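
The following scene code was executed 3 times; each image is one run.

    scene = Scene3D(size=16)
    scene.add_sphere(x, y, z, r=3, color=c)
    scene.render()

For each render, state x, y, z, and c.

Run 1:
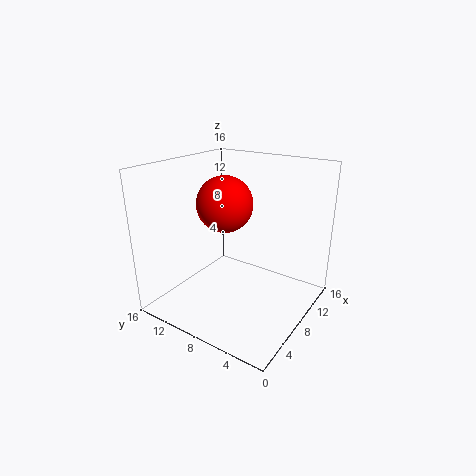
x = 7; y = 9; z = 12; c = 'red'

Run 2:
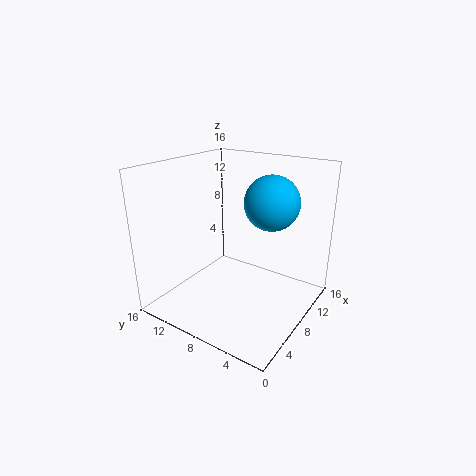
x = 10; y = 5; z = 12; c = 'deepskyblue'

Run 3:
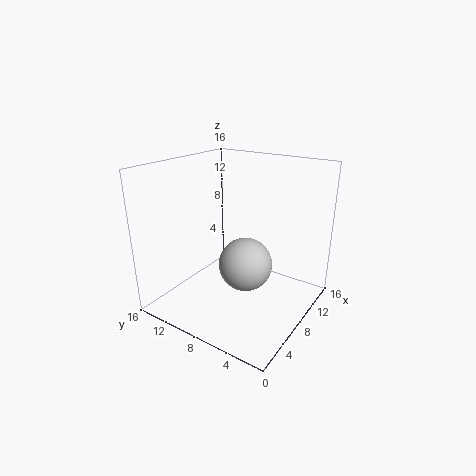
x = 8; y = 7; z = 5; c = 'lightgray'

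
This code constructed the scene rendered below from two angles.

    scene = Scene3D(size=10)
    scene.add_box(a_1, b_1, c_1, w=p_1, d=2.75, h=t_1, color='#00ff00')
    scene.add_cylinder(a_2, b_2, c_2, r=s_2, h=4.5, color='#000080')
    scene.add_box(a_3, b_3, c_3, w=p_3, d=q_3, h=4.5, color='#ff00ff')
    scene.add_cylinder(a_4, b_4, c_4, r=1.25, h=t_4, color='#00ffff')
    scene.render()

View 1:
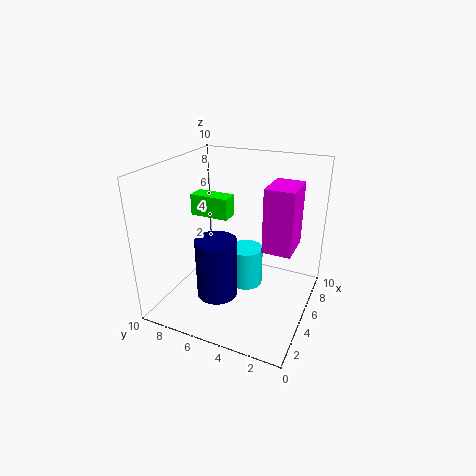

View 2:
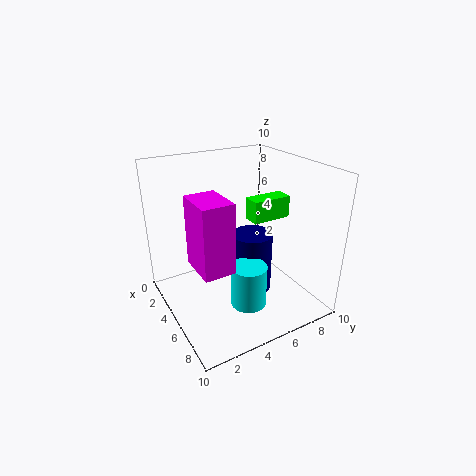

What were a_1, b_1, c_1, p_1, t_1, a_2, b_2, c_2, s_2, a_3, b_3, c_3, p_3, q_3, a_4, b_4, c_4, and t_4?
a_1 = 4.75, b_1 = 5.75, c_1 = 6.25, p_1 = 1.25, t_1 = 1.5, a_2 = 4.5, b_2 = 6.5, c_2 = 0.25, s_2 = 1.5, a_3 = 5, b_3 = 1.25, c_3 = 4.25, p_3 = 2.75, q_3 = 2, a_4 = 6.5, b_4 = 5, c_4 = 0.5, t_4 = 3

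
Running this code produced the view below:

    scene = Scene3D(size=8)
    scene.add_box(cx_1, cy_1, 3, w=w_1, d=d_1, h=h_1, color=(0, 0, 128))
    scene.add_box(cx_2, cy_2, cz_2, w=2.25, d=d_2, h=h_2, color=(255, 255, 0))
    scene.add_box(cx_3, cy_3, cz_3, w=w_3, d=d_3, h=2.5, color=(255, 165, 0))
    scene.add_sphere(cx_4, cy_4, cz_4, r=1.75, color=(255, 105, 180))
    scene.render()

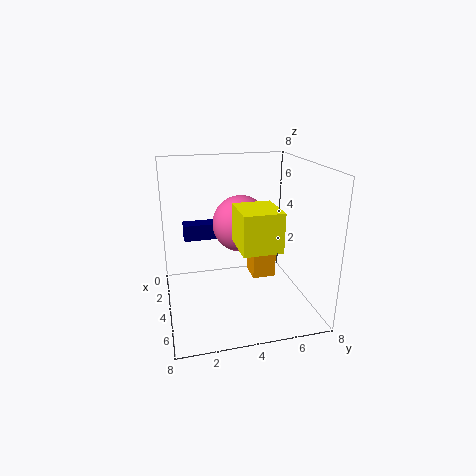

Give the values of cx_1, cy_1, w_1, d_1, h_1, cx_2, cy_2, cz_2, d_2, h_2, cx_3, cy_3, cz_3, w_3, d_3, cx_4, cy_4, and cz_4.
cx_1 = 0.5
cy_1 = 1.25
w_1 = 1
d_1 = 2.25
h_1 = 1
cx_2 = 4.75
cy_2 = 3.5
cz_2 = 4.25
d_2 = 2
h_2 = 2
cx_3 = 0.75
cy_3 = 5.5
cz_3 = 0.25
w_3 = 1.5
d_3 = 1.5
cx_4 = 1.75
cy_4 = 4.75
cz_4 = 4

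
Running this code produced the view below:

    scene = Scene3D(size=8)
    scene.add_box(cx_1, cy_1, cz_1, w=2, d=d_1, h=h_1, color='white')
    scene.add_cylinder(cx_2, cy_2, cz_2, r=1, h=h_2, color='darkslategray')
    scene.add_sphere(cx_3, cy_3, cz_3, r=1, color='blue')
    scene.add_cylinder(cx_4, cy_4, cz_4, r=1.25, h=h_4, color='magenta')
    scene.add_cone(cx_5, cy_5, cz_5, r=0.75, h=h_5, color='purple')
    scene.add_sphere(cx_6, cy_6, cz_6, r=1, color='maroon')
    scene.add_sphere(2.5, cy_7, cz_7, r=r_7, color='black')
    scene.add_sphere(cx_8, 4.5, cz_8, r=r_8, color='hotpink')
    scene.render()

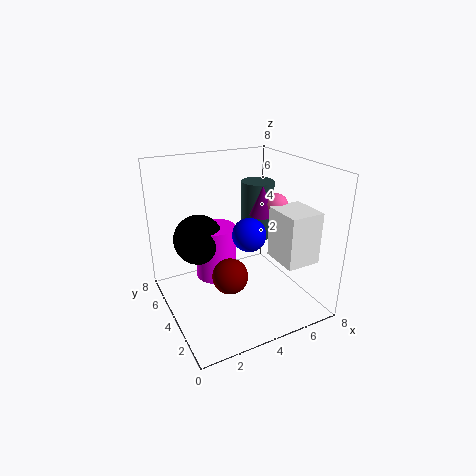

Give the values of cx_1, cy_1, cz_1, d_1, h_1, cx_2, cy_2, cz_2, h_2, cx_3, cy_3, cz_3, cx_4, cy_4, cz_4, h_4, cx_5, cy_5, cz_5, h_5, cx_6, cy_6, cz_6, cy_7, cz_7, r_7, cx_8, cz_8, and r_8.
cx_1 = 6; cy_1 = 1.75; cz_1 = 2.5; d_1 = 2.25; h_1 = 3; cx_2 = 6.25; cy_2 = 5.75; cz_2 = 3; h_2 = 3.5; cx_3 = 5; cy_3 = 4.5; cz_3 = 3.75; cx_4 = 3.5; cy_4 = 6; cz_4 = 0.75; h_4 = 3.25; cx_5 = 6; cy_5 = 4.75; cz_5 = 4.75; h_5 = 1.75; cx_6 = 3.25; cy_6 = 3.5; cz_6 = 2; cy_7 = 6.25; cz_7 = 3.25; r_7 = 1.5; cx_8 = 6.75; cz_8 = 5.25; r_8 = 0.75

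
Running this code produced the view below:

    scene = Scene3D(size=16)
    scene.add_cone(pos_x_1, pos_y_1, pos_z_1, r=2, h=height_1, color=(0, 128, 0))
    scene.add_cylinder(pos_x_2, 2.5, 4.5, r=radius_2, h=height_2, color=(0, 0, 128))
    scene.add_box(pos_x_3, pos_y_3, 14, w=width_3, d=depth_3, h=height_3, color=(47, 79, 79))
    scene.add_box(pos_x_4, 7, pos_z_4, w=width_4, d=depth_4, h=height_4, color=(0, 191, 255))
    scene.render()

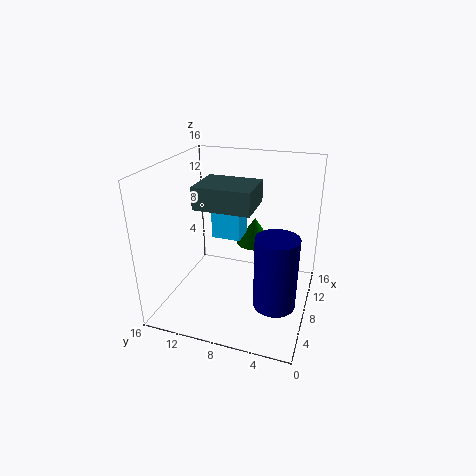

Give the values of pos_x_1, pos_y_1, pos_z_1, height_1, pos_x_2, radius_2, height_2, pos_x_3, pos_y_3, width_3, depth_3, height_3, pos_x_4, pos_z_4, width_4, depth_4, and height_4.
pos_x_1 = 9.5
pos_y_1 = 6.5
pos_z_1 = 7
height_1 = 3
pos_x_2 = 2.5
radius_2 = 2
height_2 = 7
pos_x_3 = 0.5
pos_y_3 = 4.5
width_3 = 4
depth_3 = 5
height_3 = 2
pos_x_4 = 5.5
pos_z_4 = 9
width_4 = 2.5
depth_4 = 3
height_4 = 5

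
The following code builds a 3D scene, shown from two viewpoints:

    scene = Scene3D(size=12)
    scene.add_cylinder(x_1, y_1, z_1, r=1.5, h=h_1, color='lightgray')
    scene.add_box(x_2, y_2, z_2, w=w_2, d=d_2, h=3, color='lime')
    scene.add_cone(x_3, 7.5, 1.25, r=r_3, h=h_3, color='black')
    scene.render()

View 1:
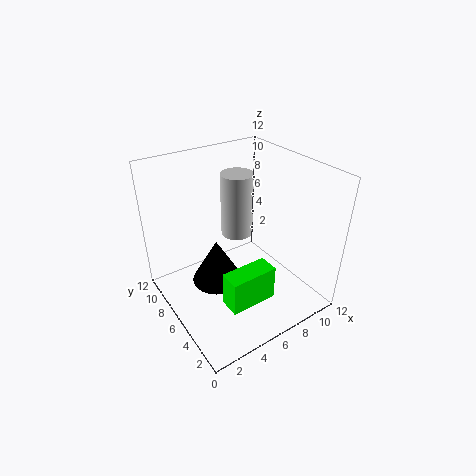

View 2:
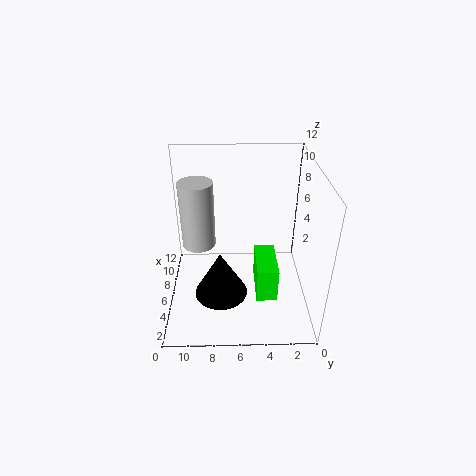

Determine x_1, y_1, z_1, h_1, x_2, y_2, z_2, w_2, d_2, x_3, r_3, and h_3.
x_1 = 8.25
y_1 = 9.5
z_1 = 4
h_1 = 6
x_2 = 3.5
y_2 = 2.75
z_2 = 1.25
w_2 = 4
d_2 = 1.75
x_3 = 4.75
r_3 = 2.25
h_3 = 4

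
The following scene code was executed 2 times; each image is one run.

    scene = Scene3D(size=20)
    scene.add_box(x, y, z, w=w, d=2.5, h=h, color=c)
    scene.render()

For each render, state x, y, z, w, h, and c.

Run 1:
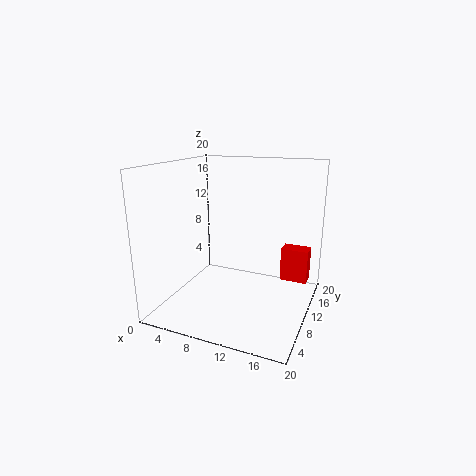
x = 15, y = 14.5, z = 2.5, w = 4, h = 5, c = 'red'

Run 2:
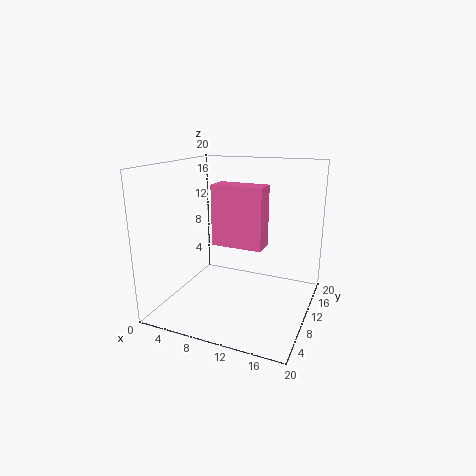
x = 11, y = 0.5, z = 12.5, w = 5.5, h = 6.5, c = 'hotpink'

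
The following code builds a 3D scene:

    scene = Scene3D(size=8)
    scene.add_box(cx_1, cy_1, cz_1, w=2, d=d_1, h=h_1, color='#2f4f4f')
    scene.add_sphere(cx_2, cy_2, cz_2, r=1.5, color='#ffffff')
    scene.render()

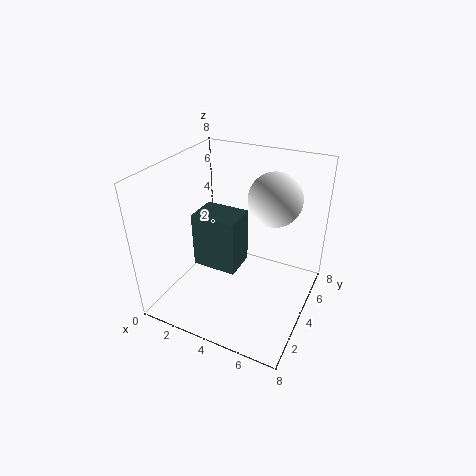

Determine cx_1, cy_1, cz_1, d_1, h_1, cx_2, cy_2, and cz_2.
cx_1 = 3.5; cy_1 = 0.5; cz_1 = 4.5; d_1 = 1.5; h_1 = 2.5; cx_2 = 5.5; cy_2 = 5.5; cz_2 = 6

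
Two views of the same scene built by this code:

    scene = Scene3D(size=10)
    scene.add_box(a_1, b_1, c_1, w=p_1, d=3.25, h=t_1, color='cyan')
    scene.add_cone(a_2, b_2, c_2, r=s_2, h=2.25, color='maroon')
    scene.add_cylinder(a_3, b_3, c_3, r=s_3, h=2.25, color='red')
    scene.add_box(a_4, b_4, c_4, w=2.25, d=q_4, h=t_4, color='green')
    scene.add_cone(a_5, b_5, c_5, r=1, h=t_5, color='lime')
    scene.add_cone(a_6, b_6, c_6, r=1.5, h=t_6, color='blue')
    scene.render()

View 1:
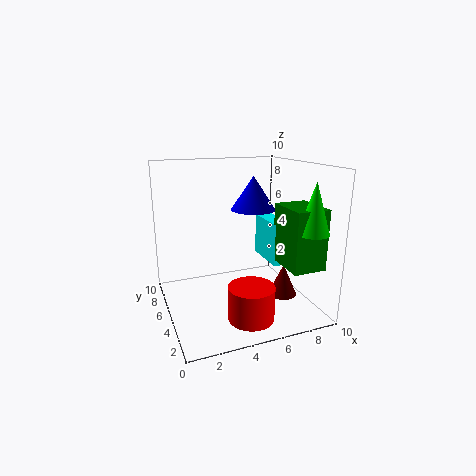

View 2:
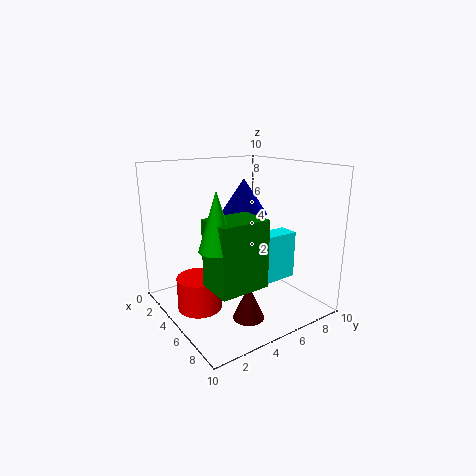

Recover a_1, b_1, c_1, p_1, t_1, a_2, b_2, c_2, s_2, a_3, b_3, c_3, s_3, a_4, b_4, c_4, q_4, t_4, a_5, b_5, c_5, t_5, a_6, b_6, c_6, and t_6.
a_1 = 7.25
b_1 = 3.75
c_1 = 3
p_1 = 1.25
t_1 = 3
a_2 = 8
b_2 = 3.75
c_2 = 0.75
s_2 = 1
a_3 = 4.75
b_3 = 2
c_3 = 0.5
s_3 = 1.5
a_4 = 7.25
b_4 = 1
c_4 = 3.5
q_4 = 3
t_4 = 4
a_5 = 8.5
b_5 = 1.25
c_5 = 6
t_5 = 3.25
a_6 = 6
b_6 = 4.75
c_6 = 7
t_6 = 2.25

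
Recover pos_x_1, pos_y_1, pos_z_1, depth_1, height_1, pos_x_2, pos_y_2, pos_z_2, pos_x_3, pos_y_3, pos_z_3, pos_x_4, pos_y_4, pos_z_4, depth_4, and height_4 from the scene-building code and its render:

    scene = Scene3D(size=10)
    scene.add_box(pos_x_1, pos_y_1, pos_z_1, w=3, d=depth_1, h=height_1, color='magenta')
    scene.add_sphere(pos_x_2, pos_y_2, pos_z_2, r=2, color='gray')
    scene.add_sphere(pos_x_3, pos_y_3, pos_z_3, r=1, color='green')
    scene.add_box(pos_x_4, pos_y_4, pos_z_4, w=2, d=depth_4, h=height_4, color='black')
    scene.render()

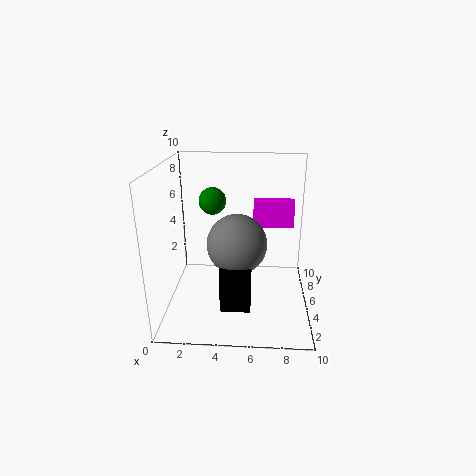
pos_x_1 = 6, pos_y_1 = 7, pos_z_1 = 5, depth_1 = 1, height_1 = 2, pos_x_2 = 5, pos_y_2 = 4, pos_z_2 = 5, pos_x_3 = 3, pos_y_3 = 7, pos_z_3 = 7, pos_x_4 = 4, pos_y_4 = 2, pos_z_4 = 1, depth_4 = 2, height_4 = 3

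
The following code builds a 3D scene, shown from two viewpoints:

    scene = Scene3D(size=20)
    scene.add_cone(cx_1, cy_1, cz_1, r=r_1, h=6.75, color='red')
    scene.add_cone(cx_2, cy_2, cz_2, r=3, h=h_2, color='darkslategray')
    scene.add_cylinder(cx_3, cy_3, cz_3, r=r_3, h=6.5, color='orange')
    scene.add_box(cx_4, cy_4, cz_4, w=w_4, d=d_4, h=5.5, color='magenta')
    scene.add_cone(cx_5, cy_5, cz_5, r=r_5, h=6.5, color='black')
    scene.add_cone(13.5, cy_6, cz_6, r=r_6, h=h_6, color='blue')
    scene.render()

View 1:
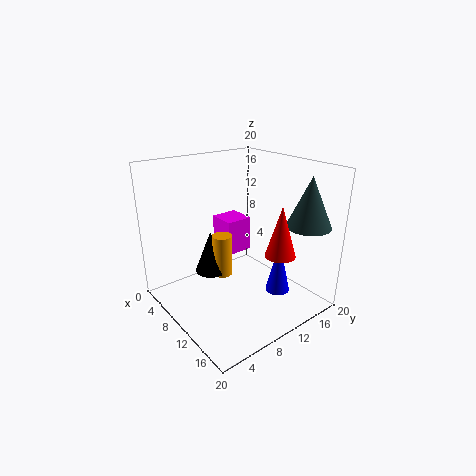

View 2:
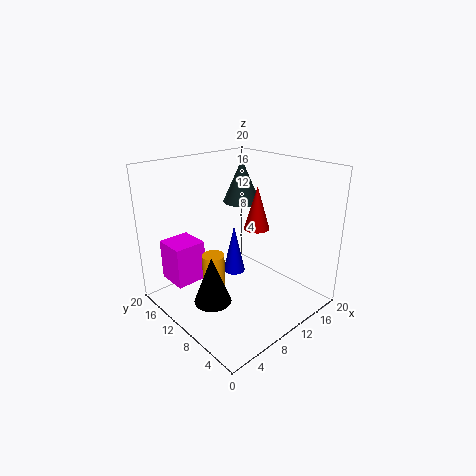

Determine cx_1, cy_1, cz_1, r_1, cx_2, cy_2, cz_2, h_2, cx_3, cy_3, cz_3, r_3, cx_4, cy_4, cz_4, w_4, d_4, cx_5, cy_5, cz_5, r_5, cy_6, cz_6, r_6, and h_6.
cx_1 = 16, cy_1 = 12.25, cz_1 = 9, r_1 = 2, cx_2 = 16.75, cy_2 = 16.5, cz_2 = 12.25, h_2 = 6.75, cx_3 = 5.75, cy_3 = 10.25, cz_3 = 2.25, r_3 = 1.5, cx_4 = 1.25, cy_4 = 11.75, cz_4 = 4.75, w_4 = 4.25, d_4 = 4.25, cx_5 = 4.5, cy_5 = 9, cz_5 = 2.75, r_5 = 2.5, cy_6 = 14.75, cz_6 = 1.5, r_6 = 1.75, h_6 = 7.75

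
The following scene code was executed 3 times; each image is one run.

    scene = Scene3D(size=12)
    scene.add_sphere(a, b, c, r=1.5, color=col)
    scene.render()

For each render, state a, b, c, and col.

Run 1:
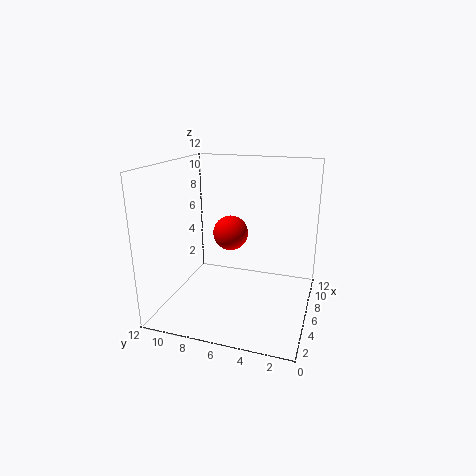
a = 7, b = 7, c = 6, col = 'red'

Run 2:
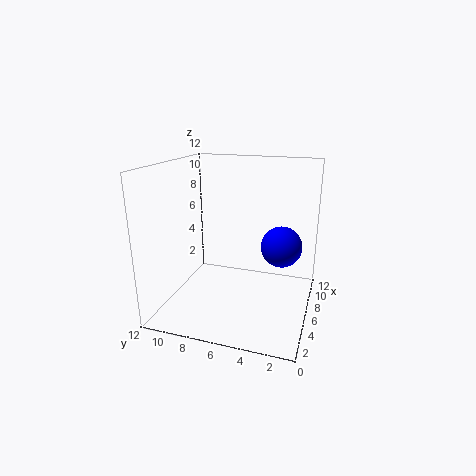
a = 4, b = 2, c = 6.5, col = 'blue'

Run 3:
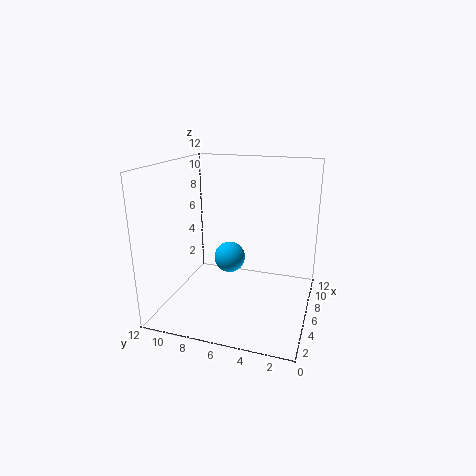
a = 9.5, b = 8, c = 2.5, col = 'deepskyblue'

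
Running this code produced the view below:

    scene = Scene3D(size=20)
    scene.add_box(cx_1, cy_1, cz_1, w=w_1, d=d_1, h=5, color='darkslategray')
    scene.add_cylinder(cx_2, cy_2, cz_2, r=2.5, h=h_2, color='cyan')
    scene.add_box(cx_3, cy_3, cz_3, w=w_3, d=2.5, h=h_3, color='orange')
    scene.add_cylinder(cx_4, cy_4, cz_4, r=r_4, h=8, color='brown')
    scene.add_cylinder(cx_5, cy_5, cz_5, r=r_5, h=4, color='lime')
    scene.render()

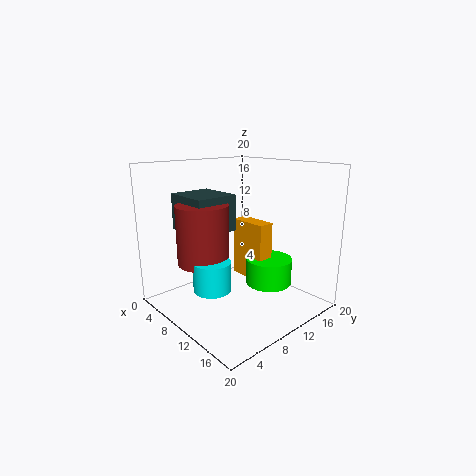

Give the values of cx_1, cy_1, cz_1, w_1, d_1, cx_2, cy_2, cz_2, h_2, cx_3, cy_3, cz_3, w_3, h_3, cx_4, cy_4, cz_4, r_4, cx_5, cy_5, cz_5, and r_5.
cx_1 = 3; cy_1 = 4; cz_1 = 11; w_1 = 6.5; d_1 = 6; cx_2 = 10.5; cy_2 = 5; cz_2 = 4; h_2 = 4; cx_3 = 4.5; cy_3 = 14; cz_3 = 2; w_3 = 6; h_3 = 9; cx_4 = 8; cy_4 = 5.5; cz_4 = 7; r_4 = 3.5; cx_5 = 10.5; cy_5 = 16; cz_5 = 1.5; r_5 = 3.5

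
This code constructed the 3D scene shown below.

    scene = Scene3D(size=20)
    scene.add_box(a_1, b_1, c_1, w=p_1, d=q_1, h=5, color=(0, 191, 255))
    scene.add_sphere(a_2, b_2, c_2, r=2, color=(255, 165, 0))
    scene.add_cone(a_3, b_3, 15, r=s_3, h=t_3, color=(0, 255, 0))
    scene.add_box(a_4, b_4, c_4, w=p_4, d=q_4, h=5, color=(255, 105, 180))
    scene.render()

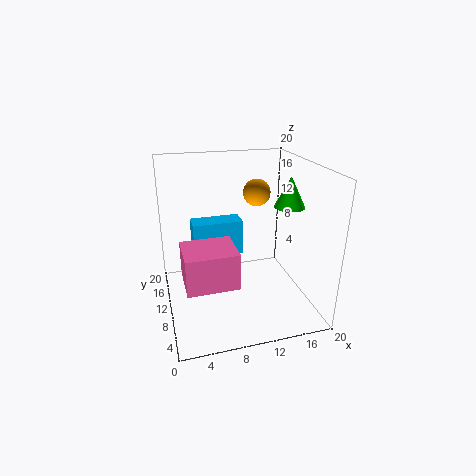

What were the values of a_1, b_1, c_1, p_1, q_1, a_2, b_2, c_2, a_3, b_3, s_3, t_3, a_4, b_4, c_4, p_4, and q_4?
a_1 = 4; b_1 = 11; c_1 = 7; p_1 = 7; q_1 = 3; a_2 = 14; b_2 = 14; c_2 = 15; a_3 = 16; b_3 = 7; s_3 = 2; t_3 = 4; a_4 = 2; b_4 = 5; c_4 = 5; p_4 = 7; q_4 = 6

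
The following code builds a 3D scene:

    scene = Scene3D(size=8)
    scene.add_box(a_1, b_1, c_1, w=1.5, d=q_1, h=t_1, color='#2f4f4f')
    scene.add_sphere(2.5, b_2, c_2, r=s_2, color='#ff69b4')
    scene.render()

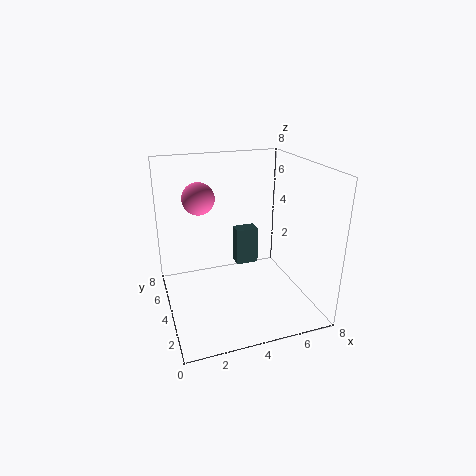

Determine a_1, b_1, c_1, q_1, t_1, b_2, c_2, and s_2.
a_1 = 5; b_1 = 7; c_1 = 0.5; q_1 = 1; t_1 = 2.5; b_2 = 7; c_2 = 5.5; s_2 = 1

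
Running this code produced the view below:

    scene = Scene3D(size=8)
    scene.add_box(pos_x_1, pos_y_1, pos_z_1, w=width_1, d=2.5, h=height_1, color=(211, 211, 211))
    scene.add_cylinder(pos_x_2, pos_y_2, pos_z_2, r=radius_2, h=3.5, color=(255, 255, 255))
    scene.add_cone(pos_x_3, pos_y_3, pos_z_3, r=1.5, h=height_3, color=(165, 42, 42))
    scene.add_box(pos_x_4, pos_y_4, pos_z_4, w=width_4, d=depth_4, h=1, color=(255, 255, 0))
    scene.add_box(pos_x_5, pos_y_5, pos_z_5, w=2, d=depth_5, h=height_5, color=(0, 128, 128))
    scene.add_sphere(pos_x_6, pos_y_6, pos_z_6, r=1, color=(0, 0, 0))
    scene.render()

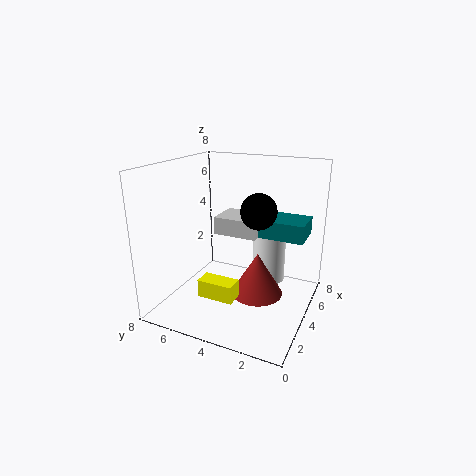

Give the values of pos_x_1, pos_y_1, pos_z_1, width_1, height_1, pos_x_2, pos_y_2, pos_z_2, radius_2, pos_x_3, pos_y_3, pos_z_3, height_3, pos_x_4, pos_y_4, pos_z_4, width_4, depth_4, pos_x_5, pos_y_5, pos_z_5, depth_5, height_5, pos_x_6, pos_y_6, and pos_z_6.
pos_x_1 = 4, pos_y_1 = 3, pos_z_1 = 4, width_1 = 2, height_1 = 1, pos_x_2 = 6.5, pos_y_2 = 3, pos_z_2 = 0.5, radius_2 = 1, pos_x_3 = 4.5, pos_y_3 = 3, pos_z_3 = 0.5, height_3 = 2.5, pos_x_4 = 2, pos_y_4 = 3.5, pos_z_4 = 1, width_4 = 1, depth_4 = 2, pos_x_5 = 4.5, pos_y_5 = 0.5, pos_z_5 = 4, depth_5 = 2.5, height_5 = 1, pos_x_6 = 4.5, pos_y_6 = 3, pos_z_6 = 5.5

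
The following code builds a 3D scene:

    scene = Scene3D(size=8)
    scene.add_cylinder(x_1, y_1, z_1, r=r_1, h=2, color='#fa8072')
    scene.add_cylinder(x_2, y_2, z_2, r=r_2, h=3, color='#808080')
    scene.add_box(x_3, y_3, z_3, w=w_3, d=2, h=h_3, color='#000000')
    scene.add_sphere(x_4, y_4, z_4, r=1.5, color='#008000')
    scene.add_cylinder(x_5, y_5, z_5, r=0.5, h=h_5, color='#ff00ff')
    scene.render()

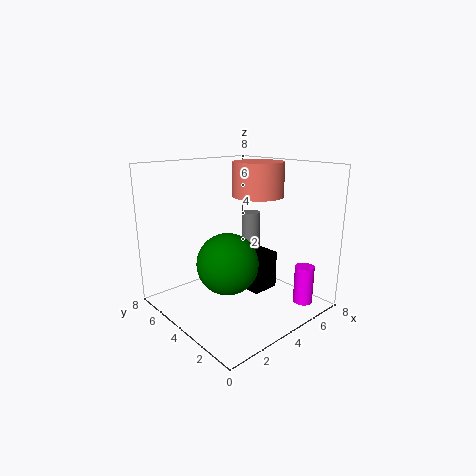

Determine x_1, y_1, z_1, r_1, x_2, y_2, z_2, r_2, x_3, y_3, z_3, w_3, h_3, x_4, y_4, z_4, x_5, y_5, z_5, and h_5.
x_1 = 6
y_1 = 4.5
z_1 = 6
r_1 = 1.5
x_2 = 4.5
y_2 = 3.5
z_2 = 2.5
r_2 = 0.5
x_3 = 3.5
y_3 = 2
z_3 = 1.5
w_3 = 1.5
h_3 = 2
x_4 = 2
y_4 = 2.5
z_4 = 3.5
x_5 = 5.5
y_5 = 0.5
z_5 = 1
h_5 = 2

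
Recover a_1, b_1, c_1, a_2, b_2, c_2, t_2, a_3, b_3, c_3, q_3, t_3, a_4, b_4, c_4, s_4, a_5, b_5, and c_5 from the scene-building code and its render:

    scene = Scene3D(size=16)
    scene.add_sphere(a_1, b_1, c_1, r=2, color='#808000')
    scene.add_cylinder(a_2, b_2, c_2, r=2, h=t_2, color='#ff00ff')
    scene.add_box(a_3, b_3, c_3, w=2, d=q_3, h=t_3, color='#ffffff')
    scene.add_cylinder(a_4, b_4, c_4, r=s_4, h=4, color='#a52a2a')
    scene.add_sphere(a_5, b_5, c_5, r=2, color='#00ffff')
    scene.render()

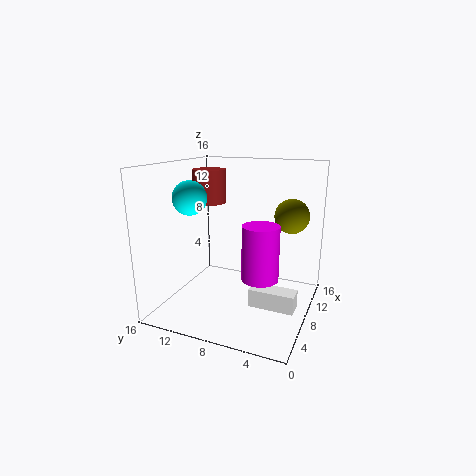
a_1 = 12
b_1 = 3
c_1 = 10
a_2 = 7
b_2 = 5
c_2 = 4
t_2 = 6
a_3 = 6
b_3 = 1
c_3 = 1
q_3 = 5
t_3 = 2
a_4 = 11
b_4 = 13
c_4 = 11
s_4 = 2
a_5 = 8
b_5 = 14
c_5 = 12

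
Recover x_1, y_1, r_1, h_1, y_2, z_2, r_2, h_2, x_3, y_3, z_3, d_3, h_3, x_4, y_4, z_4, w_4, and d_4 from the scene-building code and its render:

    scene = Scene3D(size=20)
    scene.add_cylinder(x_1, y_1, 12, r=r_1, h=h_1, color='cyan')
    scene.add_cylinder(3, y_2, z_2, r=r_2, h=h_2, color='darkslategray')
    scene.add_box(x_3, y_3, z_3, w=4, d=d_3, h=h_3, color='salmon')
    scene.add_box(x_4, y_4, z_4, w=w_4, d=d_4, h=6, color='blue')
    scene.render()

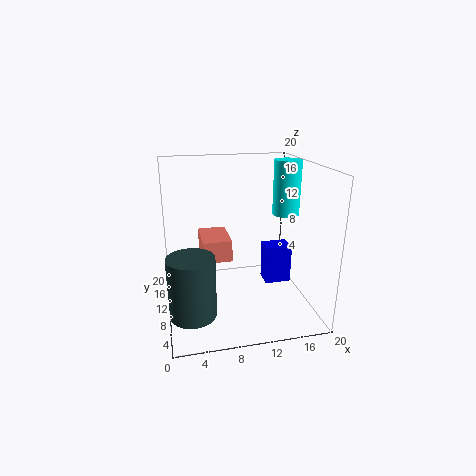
x_1 = 18; y_1 = 13; r_1 = 2; h_1 = 8; y_2 = 5; z_2 = 2; r_2 = 3; h_2 = 8; x_3 = 5; y_3 = 9; z_3 = 7; d_3 = 6; h_3 = 3; x_4 = 15; y_4 = 12; z_4 = 1; w_4 = 4; d_4 = 3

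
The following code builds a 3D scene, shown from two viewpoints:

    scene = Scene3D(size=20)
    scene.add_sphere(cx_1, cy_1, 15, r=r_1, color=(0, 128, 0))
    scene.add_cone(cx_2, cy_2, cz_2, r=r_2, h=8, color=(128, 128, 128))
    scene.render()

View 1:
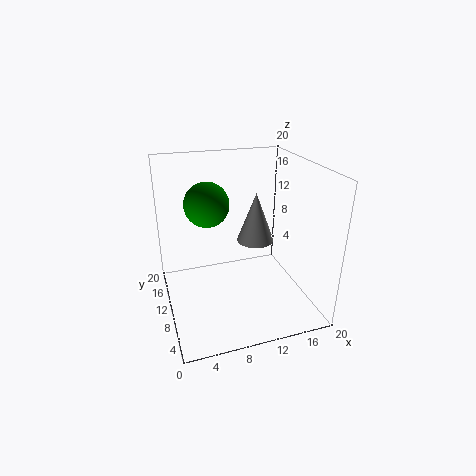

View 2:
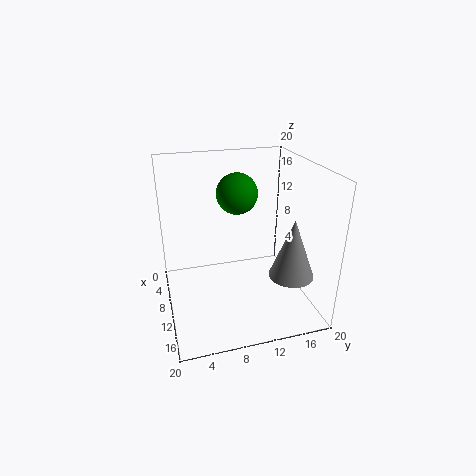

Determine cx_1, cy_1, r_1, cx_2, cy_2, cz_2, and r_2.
cx_1 = 6, cy_1 = 11, r_1 = 3, cx_2 = 15, cy_2 = 16, cz_2 = 6, r_2 = 3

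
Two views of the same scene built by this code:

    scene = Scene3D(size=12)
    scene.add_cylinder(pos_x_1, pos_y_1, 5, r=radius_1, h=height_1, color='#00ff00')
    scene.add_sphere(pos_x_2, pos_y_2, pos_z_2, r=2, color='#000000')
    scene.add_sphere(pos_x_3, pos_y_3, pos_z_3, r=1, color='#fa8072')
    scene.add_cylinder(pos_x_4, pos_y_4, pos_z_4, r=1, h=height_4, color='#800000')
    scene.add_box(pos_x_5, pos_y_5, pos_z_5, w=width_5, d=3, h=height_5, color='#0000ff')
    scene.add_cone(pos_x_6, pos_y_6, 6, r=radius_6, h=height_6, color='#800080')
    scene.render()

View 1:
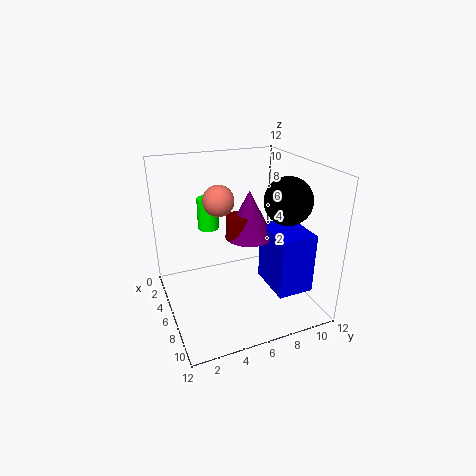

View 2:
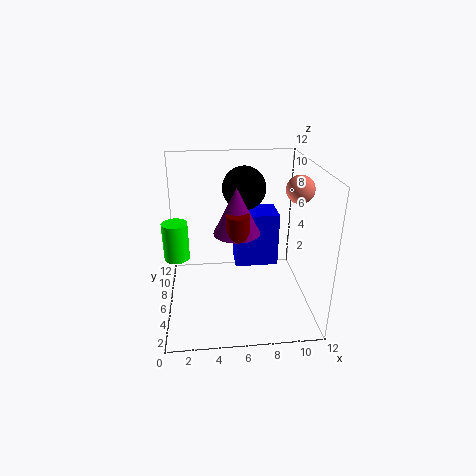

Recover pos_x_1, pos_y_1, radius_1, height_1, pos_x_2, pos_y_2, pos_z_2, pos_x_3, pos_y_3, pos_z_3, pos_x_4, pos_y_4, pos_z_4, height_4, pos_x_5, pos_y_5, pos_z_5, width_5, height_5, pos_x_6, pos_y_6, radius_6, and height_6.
pos_x_1 = 1
pos_y_1 = 5
radius_1 = 1
height_1 = 3
pos_x_2 = 7
pos_y_2 = 10
pos_z_2 = 9
pos_x_3 = 10
pos_y_3 = 3
pos_z_3 = 11
pos_x_4 = 6
pos_y_4 = 6
pos_z_4 = 6
height_4 = 2
pos_x_5 = 6
pos_y_5 = 8
pos_z_5 = 2
width_5 = 4
height_5 = 5
pos_x_6 = 6
pos_y_6 = 7
radius_6 = 2
height_6 = 4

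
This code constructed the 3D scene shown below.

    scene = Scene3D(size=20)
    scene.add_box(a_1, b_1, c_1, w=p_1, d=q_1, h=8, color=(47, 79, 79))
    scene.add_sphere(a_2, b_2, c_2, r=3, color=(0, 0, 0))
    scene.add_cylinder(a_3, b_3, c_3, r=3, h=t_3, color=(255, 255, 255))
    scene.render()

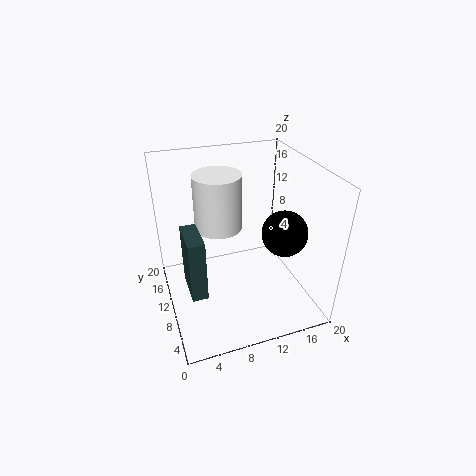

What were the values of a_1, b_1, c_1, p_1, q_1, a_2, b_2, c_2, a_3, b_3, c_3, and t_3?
a_1 = 2, b_1 = 4, c_1 = 6, p_1 = 2, q_1 = 5, a_2 = 15, b_2 = 6, c_2 = 12, a_3 = 7, b_3 = 9, c_3 = 13, t_3 = 7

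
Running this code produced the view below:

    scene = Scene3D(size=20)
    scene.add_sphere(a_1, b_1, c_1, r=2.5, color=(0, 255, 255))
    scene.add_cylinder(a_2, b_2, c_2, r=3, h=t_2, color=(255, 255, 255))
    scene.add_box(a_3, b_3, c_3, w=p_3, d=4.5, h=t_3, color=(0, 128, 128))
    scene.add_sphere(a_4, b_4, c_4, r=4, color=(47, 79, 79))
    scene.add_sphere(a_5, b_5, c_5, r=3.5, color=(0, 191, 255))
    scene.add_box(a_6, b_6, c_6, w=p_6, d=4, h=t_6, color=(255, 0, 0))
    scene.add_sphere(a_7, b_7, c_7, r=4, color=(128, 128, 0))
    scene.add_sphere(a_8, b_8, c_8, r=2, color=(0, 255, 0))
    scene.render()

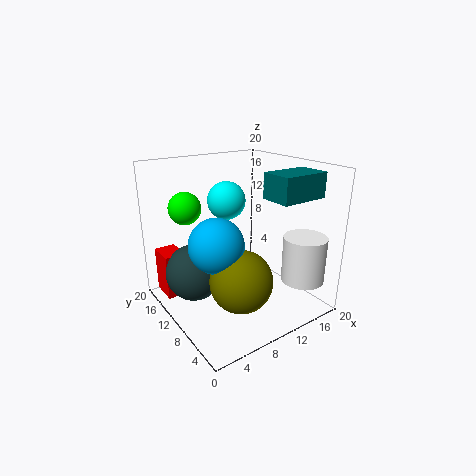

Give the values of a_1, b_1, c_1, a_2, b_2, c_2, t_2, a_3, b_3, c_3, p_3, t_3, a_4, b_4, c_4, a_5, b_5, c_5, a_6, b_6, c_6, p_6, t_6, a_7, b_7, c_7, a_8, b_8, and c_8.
a_1 = 8.5; b_1 = 10.5; c_1 = 15.5; a_2 = 17; b_2 = 4; c_2 = 4; t_2 = 6.5; a_3 = 13; b_3 = 4; c_3 = 15.5; p_3 = 7; t_3 = 3.5; a_4 = 4.5; b_4 = 13; c_4 = 5; a_5 = 5; b_5 = 7.5; c_5 = 11; a_6 = 1; b_6 = 14.5; c_6 = 1; p_6 = 3; t_6 = 6.5; a_7 = 7; b_7 = 5; c_7 = 6.5; a_8 = 2.5; b_8 = 10.5; c_8 = 15.5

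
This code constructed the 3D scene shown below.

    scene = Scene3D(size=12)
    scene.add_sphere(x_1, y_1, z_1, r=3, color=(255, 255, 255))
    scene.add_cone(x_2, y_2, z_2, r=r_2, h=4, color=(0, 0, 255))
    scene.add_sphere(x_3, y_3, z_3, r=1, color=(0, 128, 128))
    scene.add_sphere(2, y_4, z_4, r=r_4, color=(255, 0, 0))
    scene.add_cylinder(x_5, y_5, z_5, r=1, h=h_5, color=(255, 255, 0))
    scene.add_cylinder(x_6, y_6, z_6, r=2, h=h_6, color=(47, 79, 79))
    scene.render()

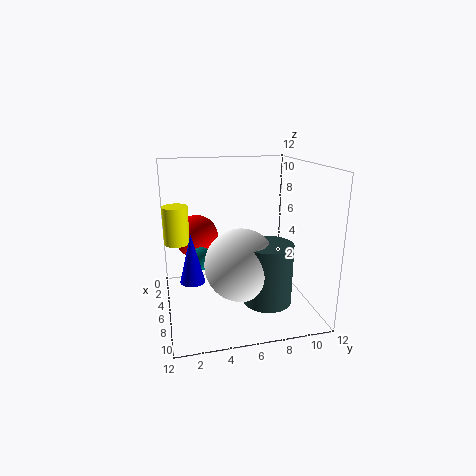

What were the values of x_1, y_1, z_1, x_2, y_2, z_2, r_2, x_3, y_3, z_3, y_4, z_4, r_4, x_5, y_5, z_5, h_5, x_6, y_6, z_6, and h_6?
x_1 = 7; y_1 = 6; z_1 = 4; x_2 = 7; y_2 = 2; z_2 = 3; r_2 = 1; x_3 = 5; y_3 = 3; z_3 = 4; y_4 = 3; z_4 = 5; r_4 = 2; x_5 = 6; y_5 = 1; z_5 = 6; h_5 = 3; x_6 = 8; y_6 = 8; z_6 = 1; h_6 = 5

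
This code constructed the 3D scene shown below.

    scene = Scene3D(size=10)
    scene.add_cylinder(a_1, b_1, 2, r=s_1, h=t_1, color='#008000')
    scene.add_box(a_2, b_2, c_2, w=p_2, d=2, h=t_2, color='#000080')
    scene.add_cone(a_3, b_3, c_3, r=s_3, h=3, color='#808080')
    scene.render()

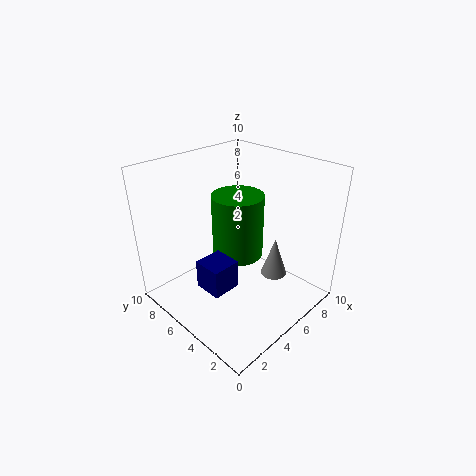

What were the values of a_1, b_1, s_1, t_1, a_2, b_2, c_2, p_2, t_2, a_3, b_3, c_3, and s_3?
a_1 = 7; b_1 = 7; s_1 = 2; t_1 = 5; a_2 = 2; b_2 = 4; c_2 = 2; p_2 = 2; t_2 = 2; a_3 = 8; b_3 = 4; c_3 = 1; s_3 = 1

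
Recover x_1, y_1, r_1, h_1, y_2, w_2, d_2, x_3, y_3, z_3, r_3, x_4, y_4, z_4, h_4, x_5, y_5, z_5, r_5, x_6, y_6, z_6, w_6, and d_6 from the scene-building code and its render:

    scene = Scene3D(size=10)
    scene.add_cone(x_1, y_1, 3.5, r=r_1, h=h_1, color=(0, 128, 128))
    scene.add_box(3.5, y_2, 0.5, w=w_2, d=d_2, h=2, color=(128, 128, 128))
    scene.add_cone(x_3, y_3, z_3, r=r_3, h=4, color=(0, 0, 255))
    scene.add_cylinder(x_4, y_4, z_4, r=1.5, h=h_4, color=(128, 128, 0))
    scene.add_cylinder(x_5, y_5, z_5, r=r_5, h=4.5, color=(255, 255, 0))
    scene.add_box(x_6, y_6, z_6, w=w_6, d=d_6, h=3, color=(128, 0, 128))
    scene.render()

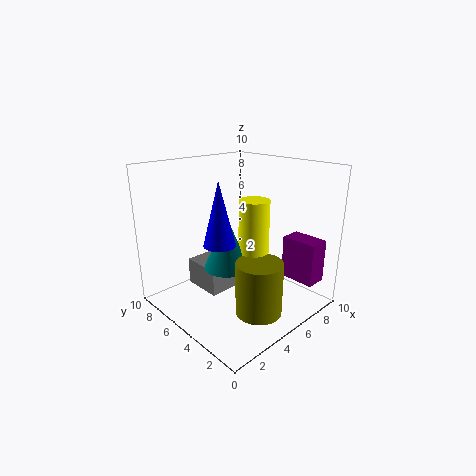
x_1 = 3.5
y_1 = 4.5
r_1 = 1.5
h_1 = 3.5
y_2 = 6
w_2 = 2.5
d_2 = 3
x_3 = 2.5
y_3 = 4
z_3 = 5.5
r_3 = 1
x_4 = 4
y_4 = 2
z_4 = 1
h_4 = 3.5
x_5 = 5
y_5 = 3.5
z_5 = 3.5
r_5 = 1
x_6 = 7.5
y_6 = 0.5
z_6 = 2
w_6 = 1.5
d_6 = 2.5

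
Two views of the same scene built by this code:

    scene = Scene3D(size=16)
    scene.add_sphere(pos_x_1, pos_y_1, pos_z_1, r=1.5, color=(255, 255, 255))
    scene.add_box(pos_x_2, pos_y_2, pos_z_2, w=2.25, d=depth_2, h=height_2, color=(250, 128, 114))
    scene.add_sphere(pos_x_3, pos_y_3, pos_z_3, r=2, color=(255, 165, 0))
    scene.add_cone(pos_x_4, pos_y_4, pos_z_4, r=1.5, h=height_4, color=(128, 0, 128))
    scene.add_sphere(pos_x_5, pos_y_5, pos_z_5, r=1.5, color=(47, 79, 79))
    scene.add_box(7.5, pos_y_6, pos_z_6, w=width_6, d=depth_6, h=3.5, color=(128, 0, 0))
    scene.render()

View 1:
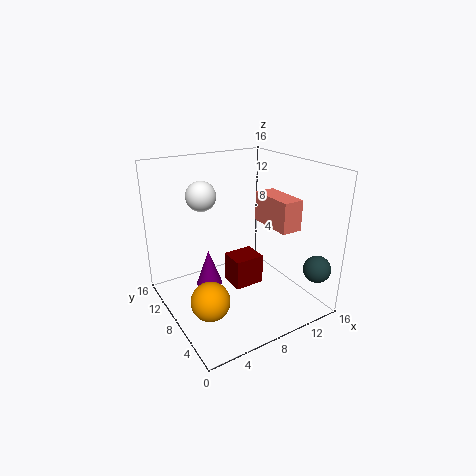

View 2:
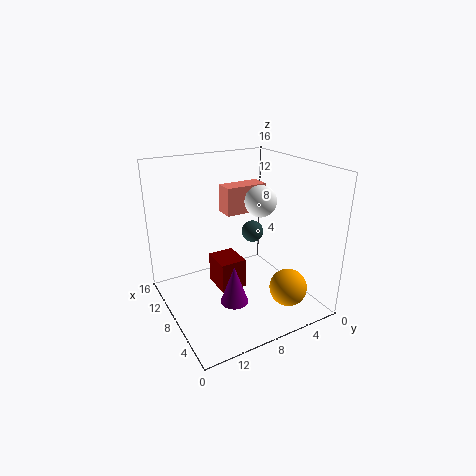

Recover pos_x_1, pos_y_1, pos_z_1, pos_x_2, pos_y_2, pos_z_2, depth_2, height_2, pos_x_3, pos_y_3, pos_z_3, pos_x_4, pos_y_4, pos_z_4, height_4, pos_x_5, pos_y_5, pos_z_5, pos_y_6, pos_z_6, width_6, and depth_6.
pos_x_1 = 3.75, pos_y_1 = 8, pos_z_1 = 13.5, pos_x_2 = 10.25, pos_y_2 = 3, pos_z_2 = 9.75, depth_2 = 5, height_2 = 3.25, pos_x_3 = 2.75, pos_y_3 = 4.75, pos_z_3 = 3.5, pos_x_4 = 5.25, pos_y_4 = 10, pos_z_4 = 2, height_4 = 4.25, pos_x_5 = 14.5, pos_y_5 = 2, pos_z_5 = 5, pos_y_6 = 7.25, pos_z_6 = 1.75, width_6 = 3.5, depth_6 = 3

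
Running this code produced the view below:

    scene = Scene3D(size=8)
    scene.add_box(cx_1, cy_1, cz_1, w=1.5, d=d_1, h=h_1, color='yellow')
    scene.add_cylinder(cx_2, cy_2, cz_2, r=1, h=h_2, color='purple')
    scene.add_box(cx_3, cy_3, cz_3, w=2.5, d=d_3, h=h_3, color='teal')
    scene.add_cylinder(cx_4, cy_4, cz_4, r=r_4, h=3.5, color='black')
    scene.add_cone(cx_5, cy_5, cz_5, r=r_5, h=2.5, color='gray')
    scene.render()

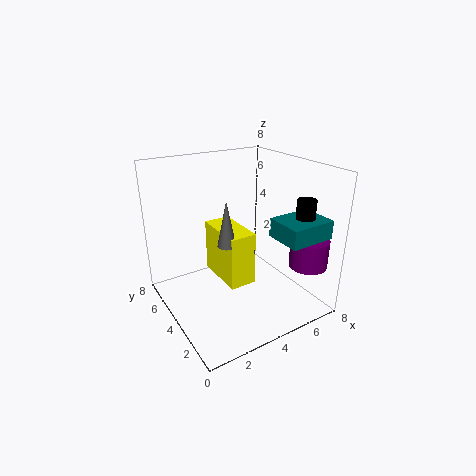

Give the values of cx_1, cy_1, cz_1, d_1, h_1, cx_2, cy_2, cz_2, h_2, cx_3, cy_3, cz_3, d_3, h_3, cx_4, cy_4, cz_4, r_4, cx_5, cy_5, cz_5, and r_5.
cx_1 = 3, cy_1 = 3, cz_1 = 1.5, d_1 = 3, h_1 = 3, cx_2 = 6.5, cy_2 = 1, cz_2 = 3, h_2 = 1.5, cx_3 = 5, cy_3 = 0.5, cz_3 = 4.5, d_3 = 2, h_3 = 1, cx_4 = 6.5, cy_4 = 1.5, cz_4 = 3, r_4 = 0.5, cx_5 = 3, cy_5 = 3.5, cz_5 = 4, r_5 = 0.5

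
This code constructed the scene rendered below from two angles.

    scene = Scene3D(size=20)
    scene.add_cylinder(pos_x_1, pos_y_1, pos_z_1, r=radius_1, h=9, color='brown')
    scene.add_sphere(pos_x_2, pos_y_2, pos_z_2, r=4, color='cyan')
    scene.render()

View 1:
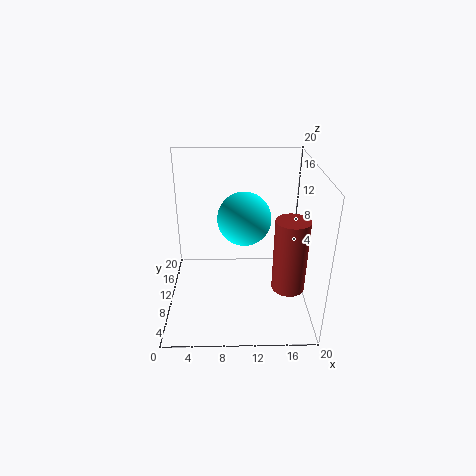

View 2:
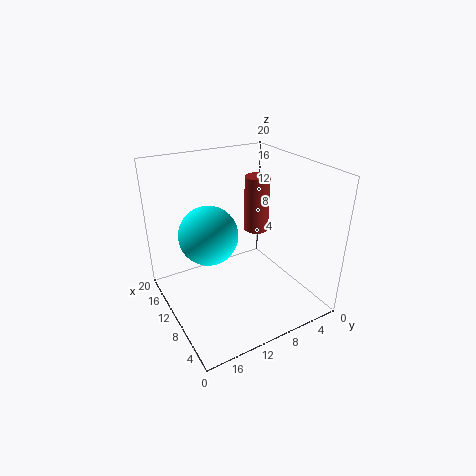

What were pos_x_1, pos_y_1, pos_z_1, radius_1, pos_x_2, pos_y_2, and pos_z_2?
pos_x_1 = 16; pos_y_1 = 3; pos_z_1 = 7; radius_1 = 2; pos_x_2 = 11; pos_y_2 = 14; pos_z_2 = 11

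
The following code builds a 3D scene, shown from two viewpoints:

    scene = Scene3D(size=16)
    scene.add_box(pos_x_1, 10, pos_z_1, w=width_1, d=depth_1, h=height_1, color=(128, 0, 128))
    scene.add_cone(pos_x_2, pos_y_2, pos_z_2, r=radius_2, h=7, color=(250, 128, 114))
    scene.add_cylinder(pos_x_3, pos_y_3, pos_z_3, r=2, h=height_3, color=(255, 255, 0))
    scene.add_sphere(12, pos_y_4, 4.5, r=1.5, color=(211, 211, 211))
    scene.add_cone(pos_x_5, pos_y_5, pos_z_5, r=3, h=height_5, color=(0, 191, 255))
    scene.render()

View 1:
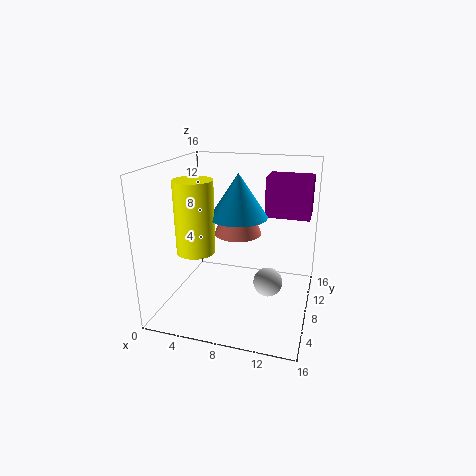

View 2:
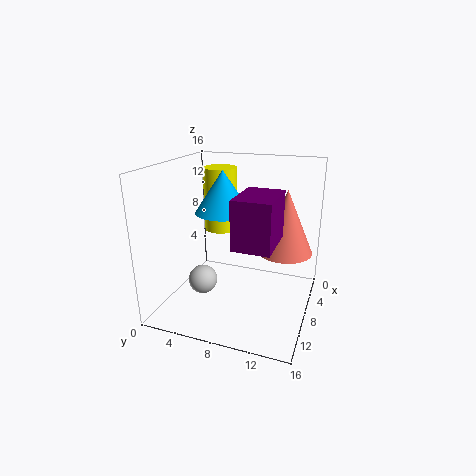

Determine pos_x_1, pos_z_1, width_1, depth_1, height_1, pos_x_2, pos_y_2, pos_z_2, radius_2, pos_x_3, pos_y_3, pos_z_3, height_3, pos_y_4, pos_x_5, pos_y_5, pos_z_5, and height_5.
pos_x_1 = 10.5, pos_z_1 = 10, width_1 = 5, depth_1 = 3.5, height_1 = 4.5, pos_x_2 = 6.5, pos_y_2 = 13, pos_z_2 = 6.5, radius_2 = 3, pos_x_3 = 4.5, pos_y_3 = 4.5, pos_z_3 = 7.5, height_3 = 7.5, pos_y_4 = 5.5, pos_x_5 = 8.5, pos_y_5 = 6.5, pos_z_5 = 11, height_5 = 4.5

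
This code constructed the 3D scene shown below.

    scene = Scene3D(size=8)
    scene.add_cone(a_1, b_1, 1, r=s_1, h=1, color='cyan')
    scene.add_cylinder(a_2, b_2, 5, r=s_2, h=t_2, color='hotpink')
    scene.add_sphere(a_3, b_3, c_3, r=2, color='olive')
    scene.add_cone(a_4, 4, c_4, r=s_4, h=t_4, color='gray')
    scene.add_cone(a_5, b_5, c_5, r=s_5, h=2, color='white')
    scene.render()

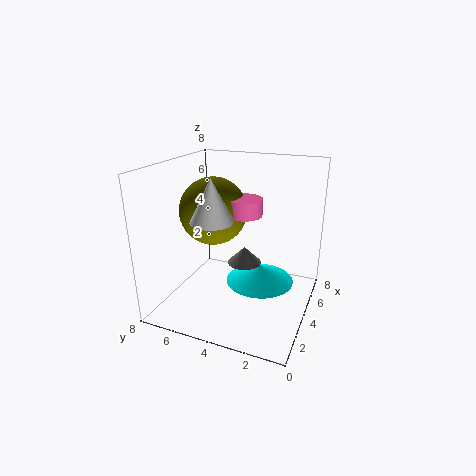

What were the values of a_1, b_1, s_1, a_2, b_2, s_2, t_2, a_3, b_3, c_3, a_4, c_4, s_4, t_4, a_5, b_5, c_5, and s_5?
a_1 = 5
b_1 = 3
s_1 = 2
a_2 = 5
b_2 = 4
s_2 = 1
t_2 = 1
a_3 = 5
b_3 = 6
c_3 = 5
a_4 = 5
c_4 = 2
s_4 = 1
t_4 = 1
a_5 = 1
b_5 = 4
c_5 = 6
s_5 = 1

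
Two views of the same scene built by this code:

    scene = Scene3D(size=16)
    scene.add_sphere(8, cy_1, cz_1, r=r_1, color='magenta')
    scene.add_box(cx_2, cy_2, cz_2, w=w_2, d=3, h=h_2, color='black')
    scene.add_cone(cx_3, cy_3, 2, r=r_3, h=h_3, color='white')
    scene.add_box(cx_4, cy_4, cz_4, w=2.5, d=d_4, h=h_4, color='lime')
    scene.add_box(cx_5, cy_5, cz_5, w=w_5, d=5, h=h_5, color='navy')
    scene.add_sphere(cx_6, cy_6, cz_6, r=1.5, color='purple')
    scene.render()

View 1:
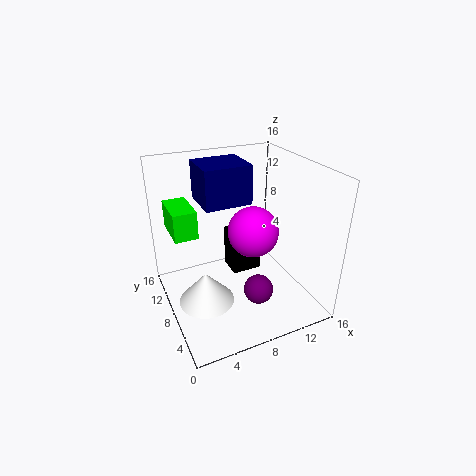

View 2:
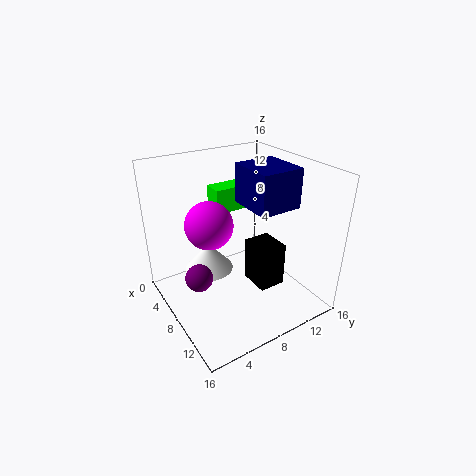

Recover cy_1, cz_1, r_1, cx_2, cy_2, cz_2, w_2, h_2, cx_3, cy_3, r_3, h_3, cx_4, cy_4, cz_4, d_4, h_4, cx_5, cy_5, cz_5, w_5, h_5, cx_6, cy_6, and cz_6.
cy_1 = 4.5
cz_1 = 10.5
r_1 = 2.5
cx_2 = 8
cy_2 = 9
cz_2 = 2.5
w_2 = 3.5
h_2 = 5
cx_3 = 3.5
cy_3 = 6.5
r_3 = 3
h_3 = 3.5
cx_4 = 1
cy_4 = 8
cz_4 = 9
d_4 = 4.5
h_4 = 3
cx_5 = 5
cy_5 = 9.5
cz_5 = 11
w_5 = 5.5
h_5 = 4.5
cx_6 = 8
cy_6 = 3
cz_6 = 4.5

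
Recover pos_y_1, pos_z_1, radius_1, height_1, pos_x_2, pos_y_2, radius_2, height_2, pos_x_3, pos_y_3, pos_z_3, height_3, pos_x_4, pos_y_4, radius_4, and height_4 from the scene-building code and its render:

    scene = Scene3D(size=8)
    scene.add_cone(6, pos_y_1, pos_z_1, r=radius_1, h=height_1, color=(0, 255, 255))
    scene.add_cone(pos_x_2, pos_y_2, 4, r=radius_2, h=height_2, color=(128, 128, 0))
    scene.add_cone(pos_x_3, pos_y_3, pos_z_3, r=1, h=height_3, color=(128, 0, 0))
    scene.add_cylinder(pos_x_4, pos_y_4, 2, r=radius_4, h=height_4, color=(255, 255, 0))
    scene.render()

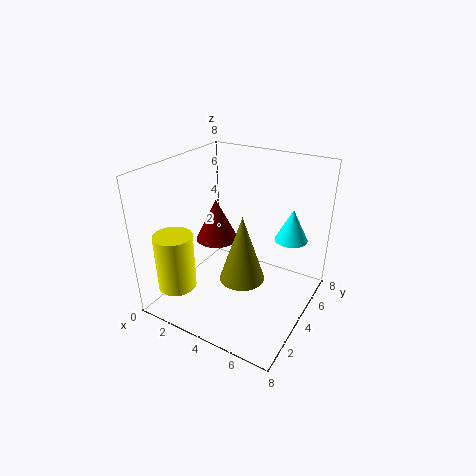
pos_y_1 = 7, pos_z_1 = 3, radius_1 = 1, height_1 = 2, pos_x_2 = 6, pos_y_2 = 1, radius_2 = 1, height_2 = 3, pos_x_3 = 4, pos_y_3 = 2, pos_z_3 = 5, height_3 = 2, pos_x_4 = 2, pos_y_4 = 1, radius_4 = 1, height_4 = 3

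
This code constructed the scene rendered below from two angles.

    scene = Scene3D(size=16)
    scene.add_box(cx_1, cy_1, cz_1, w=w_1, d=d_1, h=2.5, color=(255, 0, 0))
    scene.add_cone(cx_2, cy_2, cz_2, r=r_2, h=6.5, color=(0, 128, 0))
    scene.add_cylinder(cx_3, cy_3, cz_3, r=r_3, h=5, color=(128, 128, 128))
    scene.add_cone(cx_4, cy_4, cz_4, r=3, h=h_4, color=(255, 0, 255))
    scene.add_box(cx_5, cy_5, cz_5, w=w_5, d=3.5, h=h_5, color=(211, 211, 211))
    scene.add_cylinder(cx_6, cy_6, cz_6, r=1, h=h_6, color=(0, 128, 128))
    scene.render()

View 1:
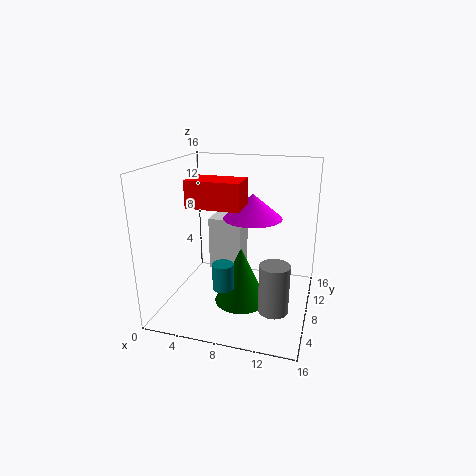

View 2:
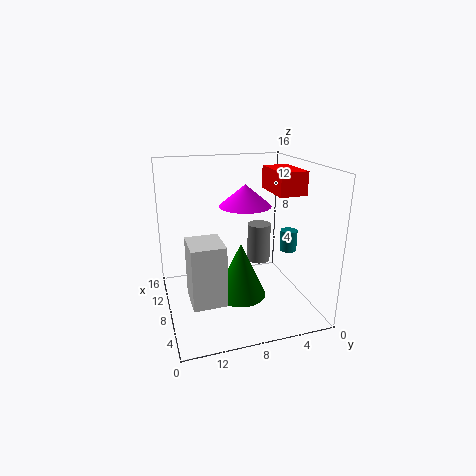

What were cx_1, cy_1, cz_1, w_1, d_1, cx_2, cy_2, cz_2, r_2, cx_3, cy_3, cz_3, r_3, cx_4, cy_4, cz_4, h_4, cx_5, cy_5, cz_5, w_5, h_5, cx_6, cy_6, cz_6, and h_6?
cx_1 = 5
cy_1 = 1.5
cz_1 = 13
w_1 = 5
d_1 = 3
cx_2 = 8.5
cy_2 = 7.5
cz_2 = 0.5
r_2 = 3
cx_3 = 13
cy_3 = 3.5
cz_3 = 2.5
r_3 = 1.5
cx_4 = 10
cy_4 = 6.5
cz_4 = 11
h_4 = 2.5
cx_5 = 3.5
cy_5 = 10.5
cz_5 = 2.5
w_5 = 4
h_5 = 6.5
cx_6 = 8.5
cy_6 = 1.5
cz_6 = 5.5
h_6 = 2.5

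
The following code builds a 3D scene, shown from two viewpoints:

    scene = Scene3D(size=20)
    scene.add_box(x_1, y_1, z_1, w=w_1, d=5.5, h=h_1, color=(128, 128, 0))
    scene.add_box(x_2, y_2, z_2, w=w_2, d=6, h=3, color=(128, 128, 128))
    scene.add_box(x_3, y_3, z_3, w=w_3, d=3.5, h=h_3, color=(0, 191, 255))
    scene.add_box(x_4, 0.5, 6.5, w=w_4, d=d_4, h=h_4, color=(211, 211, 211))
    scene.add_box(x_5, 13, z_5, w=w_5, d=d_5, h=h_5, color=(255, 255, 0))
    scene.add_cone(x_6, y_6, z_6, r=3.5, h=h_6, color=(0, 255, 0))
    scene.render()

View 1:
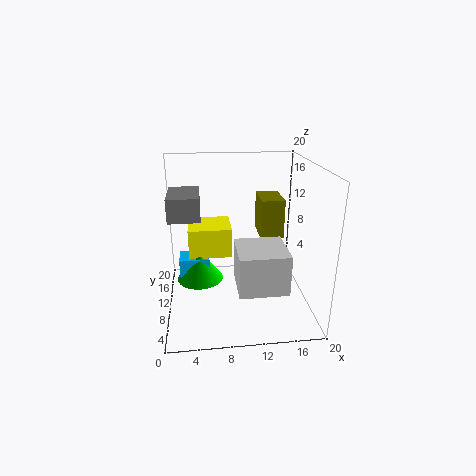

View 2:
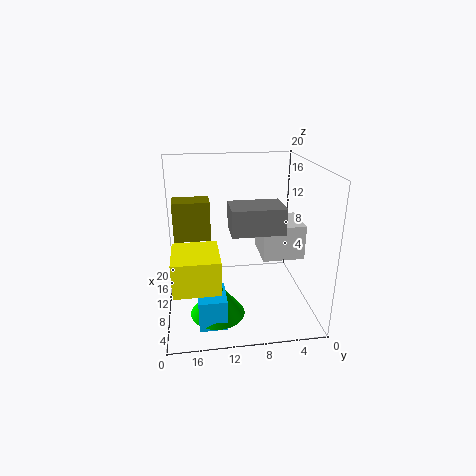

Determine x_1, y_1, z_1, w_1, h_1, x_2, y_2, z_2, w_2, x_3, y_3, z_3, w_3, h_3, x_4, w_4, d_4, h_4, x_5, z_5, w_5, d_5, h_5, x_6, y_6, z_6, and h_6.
x_1 = 14, y_1 = 13.5, z_1 = 8, w_1 = 3.5, h_1 = 6, x_2 = 1, y_2 = 6, z_2 = 14, w_2 = 4, x_3 = 1.5, y_3 = 12.5, z_3 = 1.5, w_3 = 4.5, h_3 = 4, x_4 = 9, w_4 = 6, d_4 = 6, h_4 = 5, x_5 = 3, z_5 = 5.5, w_5 = 6.5, d_5 = 6, h_5 = 4.5, x_6 = 4.5, y_6 = 13.5, z_6 = 2, h_6 = 4.5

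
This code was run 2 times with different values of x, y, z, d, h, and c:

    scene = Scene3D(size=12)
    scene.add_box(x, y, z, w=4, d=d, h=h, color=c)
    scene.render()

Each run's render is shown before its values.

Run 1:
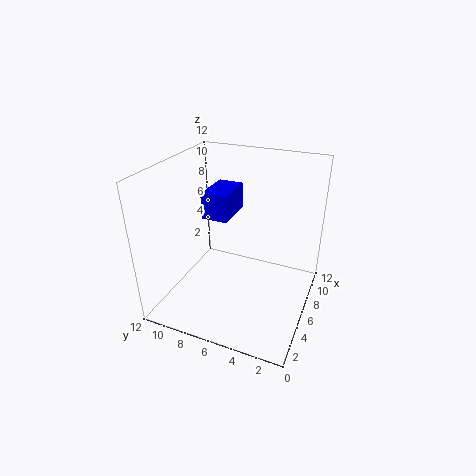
x = 8; y = 8; z = 6; d = 2.5; h = 2.5; c = 'blue'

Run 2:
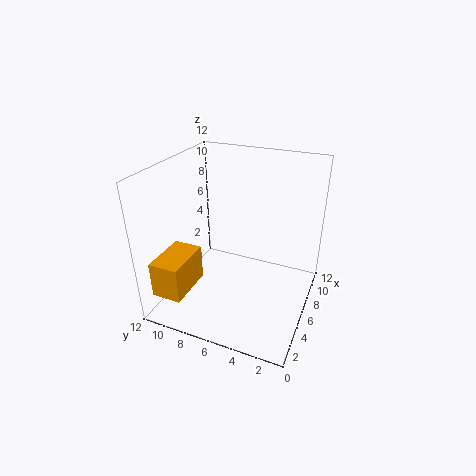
x = 1; y = 9; z = 2; d = 2.5; h = 3; c = 'orange'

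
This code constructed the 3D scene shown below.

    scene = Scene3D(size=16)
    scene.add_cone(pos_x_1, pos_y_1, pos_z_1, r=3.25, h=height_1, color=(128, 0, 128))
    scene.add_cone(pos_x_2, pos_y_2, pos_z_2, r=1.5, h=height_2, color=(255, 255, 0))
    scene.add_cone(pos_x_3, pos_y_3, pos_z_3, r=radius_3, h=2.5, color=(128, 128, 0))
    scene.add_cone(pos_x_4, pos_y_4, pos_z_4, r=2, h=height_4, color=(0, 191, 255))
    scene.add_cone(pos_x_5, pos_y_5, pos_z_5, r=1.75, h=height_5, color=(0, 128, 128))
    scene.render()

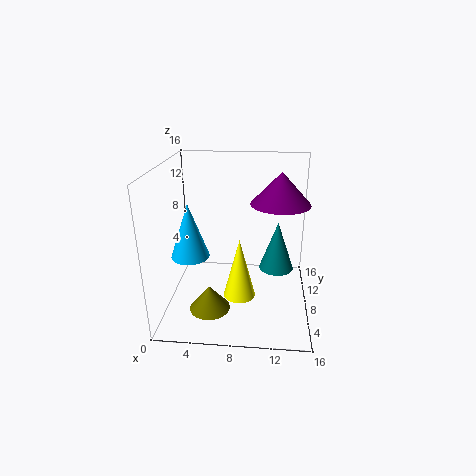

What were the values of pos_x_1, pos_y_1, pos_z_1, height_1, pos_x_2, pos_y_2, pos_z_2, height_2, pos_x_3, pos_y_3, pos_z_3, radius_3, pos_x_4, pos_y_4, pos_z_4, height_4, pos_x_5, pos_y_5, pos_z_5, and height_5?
pos_x_1 = 12.5, pos_y_1 = 9, pos_z_1 = 11.75, height_1 = 3.5, pos_x_2 = 8.75, pos_y_2 = 1.75, pos_z_2 = 5, height_2 = 5.75, pos_x_3 = 5.75, pos_y_3 = 2, pos_z_3 = 3, radius_3 = 2, pos_x_4 = 3.25, pos_y_4 = 5.25, pos_z_4 = 7, height_4 = 5.75, pos_x_5 = 12.25, pos_y_5 = 5.5, pos_z_5 = 6, height_5 = 5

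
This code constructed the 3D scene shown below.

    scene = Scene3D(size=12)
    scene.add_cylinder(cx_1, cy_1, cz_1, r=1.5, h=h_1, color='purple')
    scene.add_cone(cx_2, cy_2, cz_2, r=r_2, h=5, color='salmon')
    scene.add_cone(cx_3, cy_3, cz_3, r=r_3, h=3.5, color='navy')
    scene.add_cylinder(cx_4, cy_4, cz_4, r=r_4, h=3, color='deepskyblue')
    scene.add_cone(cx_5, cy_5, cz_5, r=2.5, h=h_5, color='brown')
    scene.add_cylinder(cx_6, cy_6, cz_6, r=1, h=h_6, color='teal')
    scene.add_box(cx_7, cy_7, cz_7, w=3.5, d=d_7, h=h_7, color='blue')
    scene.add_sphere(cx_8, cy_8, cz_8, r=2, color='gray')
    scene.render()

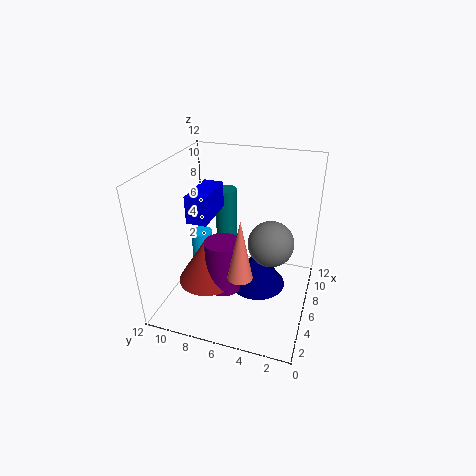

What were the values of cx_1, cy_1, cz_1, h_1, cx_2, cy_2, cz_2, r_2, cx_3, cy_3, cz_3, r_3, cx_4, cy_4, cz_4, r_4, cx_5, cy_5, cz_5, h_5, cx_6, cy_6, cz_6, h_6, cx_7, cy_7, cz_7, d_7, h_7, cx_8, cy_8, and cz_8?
cx_1 = 5
cy_1 = 7
cz_1 = 1.5
h_1 = 4.5
cx_2 = 3.5
cy_2 = 5
cz_2 = 4
r_2 = 1
cx_3 = 7
cy_3 = 4.5
cz_3 = 1
r_3 = 2.5
cx_4 = 8.5
cy_4 = 10.5
cz_4 = 1.5
r_4 = 1
cx_5 = 5
cy_5 = 8.5
cz_5 = 2
h_5 = 4
cx_6 = 10
cy_6 = 8.5
cz_6 = 2.5
h_6 = 6
cx_7 = 2
cy_7 = 7
cz_7 = 9
d_7 = 1.5
h_7 = 2
cx_8 = 7.5
cy_8 = 3.5
cz_8 = 5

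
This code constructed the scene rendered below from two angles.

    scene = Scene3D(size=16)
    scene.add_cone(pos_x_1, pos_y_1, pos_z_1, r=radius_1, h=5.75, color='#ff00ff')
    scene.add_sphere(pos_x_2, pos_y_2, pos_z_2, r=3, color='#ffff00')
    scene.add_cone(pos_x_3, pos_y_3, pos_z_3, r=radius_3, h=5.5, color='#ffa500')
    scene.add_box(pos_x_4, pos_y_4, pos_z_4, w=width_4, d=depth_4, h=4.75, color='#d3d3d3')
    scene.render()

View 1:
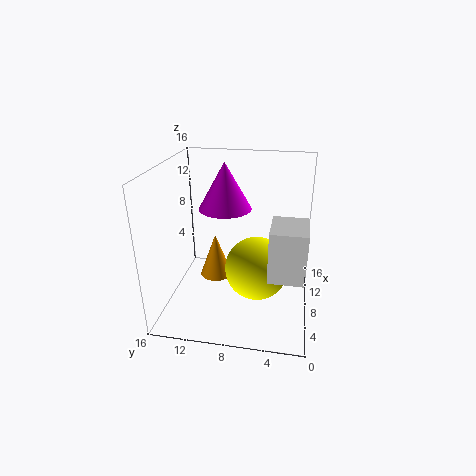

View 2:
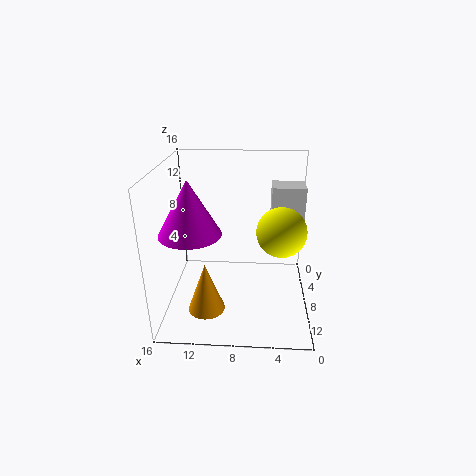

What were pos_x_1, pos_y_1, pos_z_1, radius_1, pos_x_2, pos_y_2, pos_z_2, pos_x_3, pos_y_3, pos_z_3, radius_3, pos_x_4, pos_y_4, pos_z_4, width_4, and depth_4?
pos_x_1 = 12.75
pos_y_1 = 10.5
pos_z_1 = 9.5
radius_1 = 3.25
pos_x_2 = 3
pos_y_2 = 5.25
pos_z_2 = 7.5
pos_x_3 = 11.25
pos_y_3 = 11.5
pos_z_3 = 1
radius_3 = 2
pos_x_4 = 0.25
pos_y_4 = 0.75
pos_z_4 = 7.75
width_4 = 4
depth_4 = 3.25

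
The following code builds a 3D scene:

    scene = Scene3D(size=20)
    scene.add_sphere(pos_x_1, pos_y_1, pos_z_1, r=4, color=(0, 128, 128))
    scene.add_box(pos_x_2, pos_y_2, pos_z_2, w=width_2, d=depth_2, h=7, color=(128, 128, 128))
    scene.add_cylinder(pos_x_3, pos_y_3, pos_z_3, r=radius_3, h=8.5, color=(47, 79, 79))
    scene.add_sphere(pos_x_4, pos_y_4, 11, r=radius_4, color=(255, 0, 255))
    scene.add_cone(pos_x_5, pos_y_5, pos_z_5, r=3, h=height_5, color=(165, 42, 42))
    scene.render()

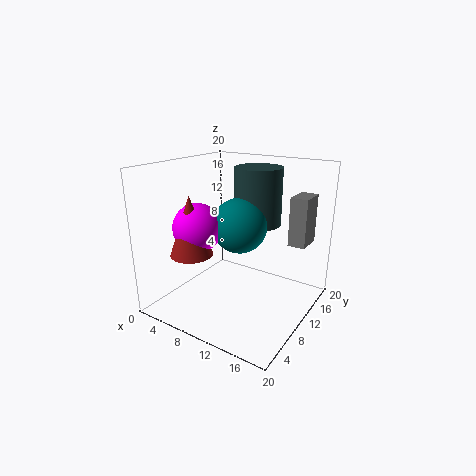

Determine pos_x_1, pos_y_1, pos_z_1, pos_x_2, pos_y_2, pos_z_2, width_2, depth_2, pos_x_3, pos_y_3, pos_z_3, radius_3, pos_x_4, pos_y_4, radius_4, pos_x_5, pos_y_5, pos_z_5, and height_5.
pos_x_1 = 9, pos_y_1 = 12, pos_z_1 = 11, pos_x_2 = 15.5, pos_y_2 = 14.5, pos_z_2 = 8.5, width_2 = 2.5, depth_2 = 4, pos_x_3 = 10, pos_y_3 = 15.5, pos_z_3 = 10.5, radius_3 = 3.5, pos_x_4 = 4.5, pos_y_4 = 8, radius_4 = 3.5, pos_x_5 = 4.5, pos_y_5 = 6.5, pos_z_5 = 7.5, height_5 = 8.5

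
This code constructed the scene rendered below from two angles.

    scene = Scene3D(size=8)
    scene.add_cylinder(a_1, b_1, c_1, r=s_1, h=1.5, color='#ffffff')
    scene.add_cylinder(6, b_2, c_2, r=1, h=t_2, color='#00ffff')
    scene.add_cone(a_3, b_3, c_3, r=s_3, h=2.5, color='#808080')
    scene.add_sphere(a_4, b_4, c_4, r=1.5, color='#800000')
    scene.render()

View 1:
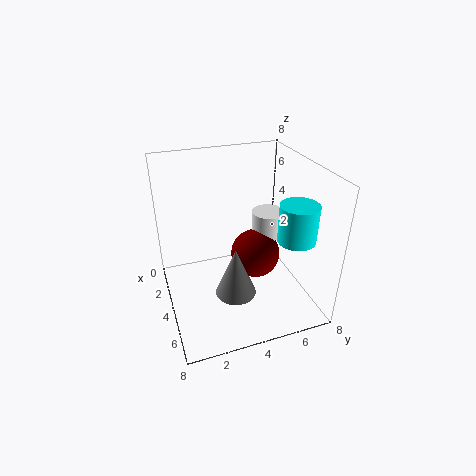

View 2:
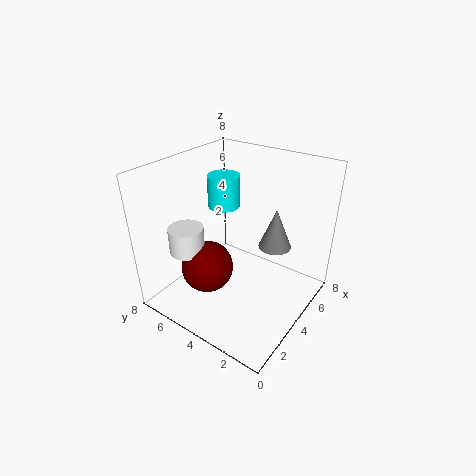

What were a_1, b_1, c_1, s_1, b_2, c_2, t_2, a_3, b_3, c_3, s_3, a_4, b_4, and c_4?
a_1 = 2.5, b_1 = 6.5, c_1 = 3, s_1 = 1, b_2 = 6.5, c_2 = 4.5, t_2 = 2, a_3 = 6.5, b_3 = 3, c_3 = 2.5, s_3 = 1, a_4 = 3, b_4 = 5.5, c_4 = 2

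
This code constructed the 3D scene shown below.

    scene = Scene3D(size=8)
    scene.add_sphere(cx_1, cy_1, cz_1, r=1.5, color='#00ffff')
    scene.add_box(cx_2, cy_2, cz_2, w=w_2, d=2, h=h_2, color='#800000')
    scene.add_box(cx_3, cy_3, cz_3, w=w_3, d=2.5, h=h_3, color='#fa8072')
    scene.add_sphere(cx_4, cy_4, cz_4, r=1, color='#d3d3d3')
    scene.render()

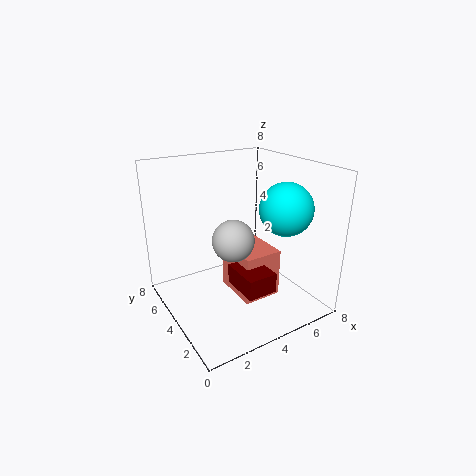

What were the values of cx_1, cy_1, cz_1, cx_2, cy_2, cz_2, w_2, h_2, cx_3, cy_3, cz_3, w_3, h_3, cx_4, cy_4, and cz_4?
cx_1 = 6.5
cy_1 = 3
cz_1 = 5.5
cx_2 = 2.5
cy_2 = 0.5
cz_2 = 2.5
w_2 = 1.5
h_2 = 1
cx_3 = 3
cy_3 = 1.5
cz_3 = 1.5
w_3 = 2
h_3 = 2.5
cx_4 = 2.5
cy_4 = 2
cz_4 = 5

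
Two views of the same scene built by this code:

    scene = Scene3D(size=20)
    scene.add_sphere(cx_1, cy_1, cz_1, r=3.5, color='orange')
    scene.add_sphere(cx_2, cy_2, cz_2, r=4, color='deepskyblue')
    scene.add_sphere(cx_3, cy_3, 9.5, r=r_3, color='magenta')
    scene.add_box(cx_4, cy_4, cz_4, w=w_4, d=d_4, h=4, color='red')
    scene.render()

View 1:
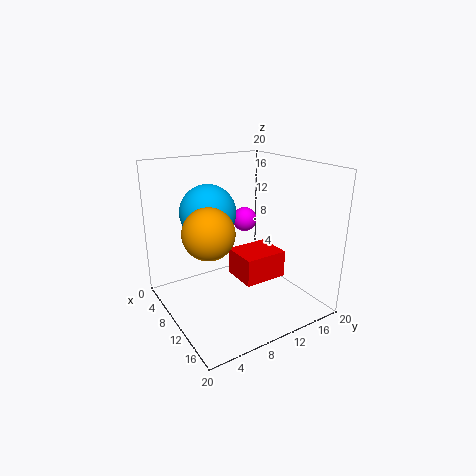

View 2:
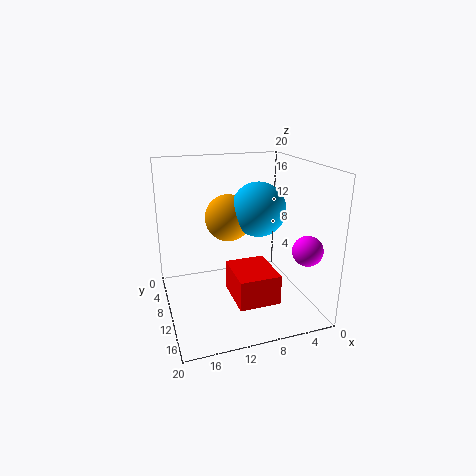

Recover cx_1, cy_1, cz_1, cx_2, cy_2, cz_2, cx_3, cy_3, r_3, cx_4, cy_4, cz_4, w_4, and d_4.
cx_1 = 10, cy_1 = 5.5, cz_1 = 11.5, cx_2 = 6, cy_2 = 7.5, cz_2 = 13, cx_3 = 2.5, cy_3 = 16, r_3 = 2, cx_4 = 6.5, cy_4 = 10.5, cz_4 = 3, w_4 = 5.5, d_4 = 6.5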